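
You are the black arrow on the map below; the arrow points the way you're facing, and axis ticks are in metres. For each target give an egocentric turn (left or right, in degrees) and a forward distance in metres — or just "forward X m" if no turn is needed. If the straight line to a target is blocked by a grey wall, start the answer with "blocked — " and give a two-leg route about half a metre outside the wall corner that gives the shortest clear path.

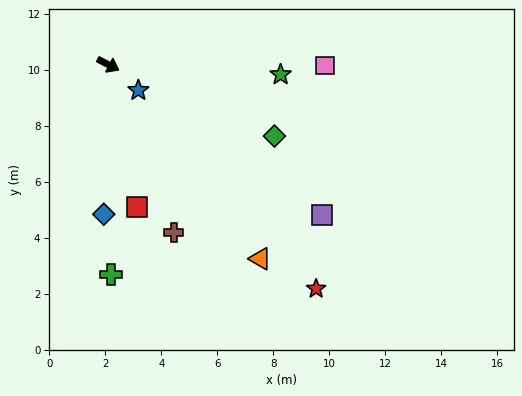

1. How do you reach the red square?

turn right 51°, forward 5.2 m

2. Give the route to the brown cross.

turn right 41°, forward 6.4 m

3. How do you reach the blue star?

turn right 13°, forward 1.4 m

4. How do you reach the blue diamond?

turn right 64°, forward 5.3 m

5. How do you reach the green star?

turn left 24°, forward 6.2 m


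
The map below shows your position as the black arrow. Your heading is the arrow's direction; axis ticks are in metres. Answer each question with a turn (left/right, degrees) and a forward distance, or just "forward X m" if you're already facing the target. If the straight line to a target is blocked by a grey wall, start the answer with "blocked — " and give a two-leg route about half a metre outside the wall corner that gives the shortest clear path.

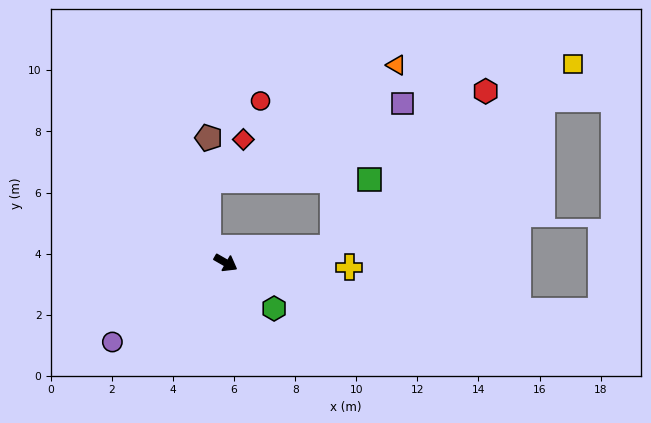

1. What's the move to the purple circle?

turn right 115°, forward 4.5 m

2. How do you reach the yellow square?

blocked — turn left 38°, forward 3.5 m, then turn left 29°, forward 9.9 m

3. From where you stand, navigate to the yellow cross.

turn left 28°, forward 4.0 m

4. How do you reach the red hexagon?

blocked — turn left 38°, forward 3.5 m, then turn left 37°, forward 7.2 m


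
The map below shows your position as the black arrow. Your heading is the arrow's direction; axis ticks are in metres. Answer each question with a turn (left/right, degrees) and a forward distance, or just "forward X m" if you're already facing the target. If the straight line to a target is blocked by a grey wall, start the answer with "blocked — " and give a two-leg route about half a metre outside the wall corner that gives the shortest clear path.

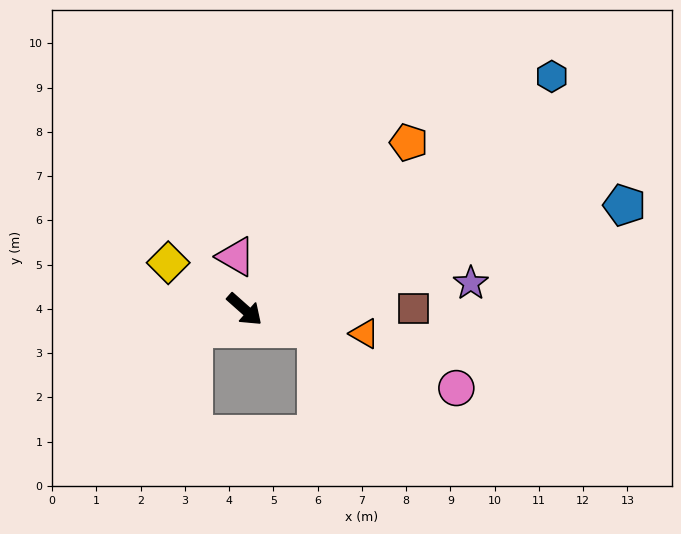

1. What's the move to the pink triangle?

turn left 141°, forward 1.2 m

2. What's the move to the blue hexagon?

turn left 79°, forward 8.7 m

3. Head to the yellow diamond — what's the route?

turn right 170°, forward 2.0 m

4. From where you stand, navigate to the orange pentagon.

turn left 87°, forward 5.3 m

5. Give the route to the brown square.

turn left 42°, forward 3.8 m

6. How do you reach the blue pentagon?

turn left 57°, forward 8.9 m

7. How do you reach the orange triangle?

turn left 30°, forward 2.8 m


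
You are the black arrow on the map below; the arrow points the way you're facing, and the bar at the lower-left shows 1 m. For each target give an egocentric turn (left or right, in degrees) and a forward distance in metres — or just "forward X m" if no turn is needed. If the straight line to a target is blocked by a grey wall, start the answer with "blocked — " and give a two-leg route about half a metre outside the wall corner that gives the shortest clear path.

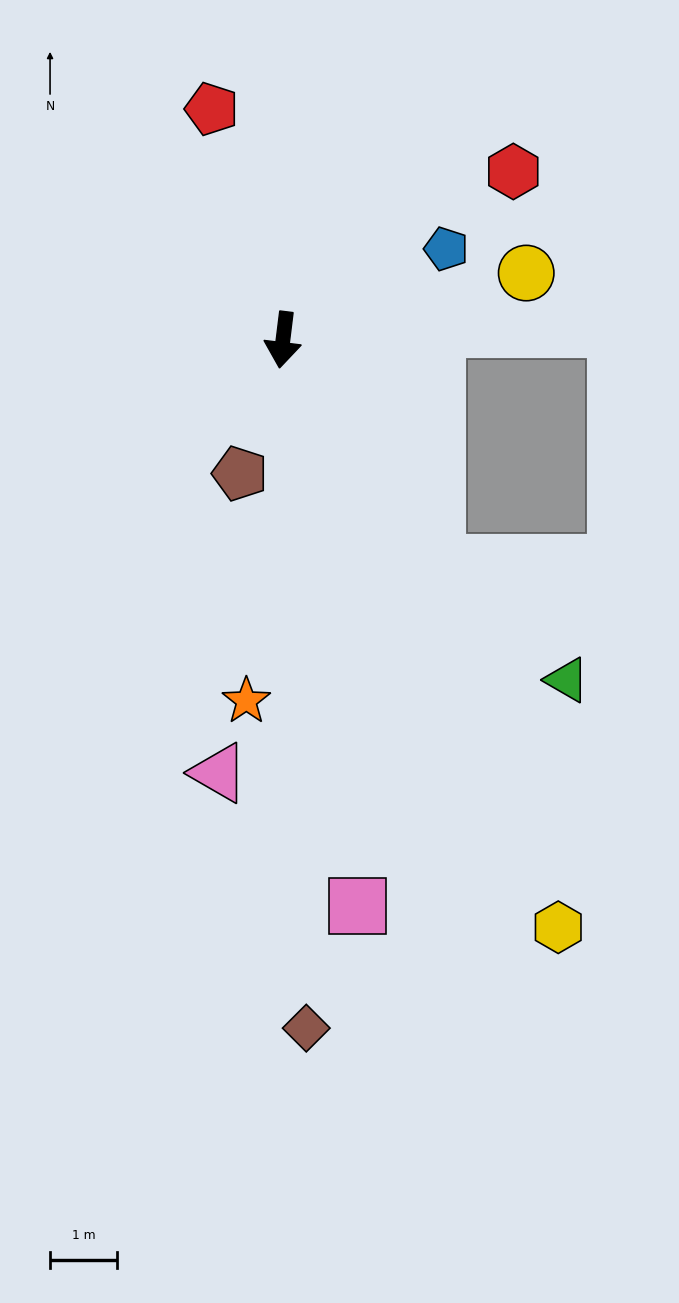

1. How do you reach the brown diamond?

turn left 9°, forward 10.3 m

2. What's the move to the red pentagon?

turn right 156°, forward 3.6 m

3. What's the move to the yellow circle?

turn left 112°, forward 3.8 m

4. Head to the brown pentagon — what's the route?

turn right 11°, forward 2.1 m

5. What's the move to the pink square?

turn left 15°, forward 8.5 m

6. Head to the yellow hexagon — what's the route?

turn left 32°, forward 9.7 m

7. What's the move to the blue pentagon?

turn left 126°, forward 2.8 m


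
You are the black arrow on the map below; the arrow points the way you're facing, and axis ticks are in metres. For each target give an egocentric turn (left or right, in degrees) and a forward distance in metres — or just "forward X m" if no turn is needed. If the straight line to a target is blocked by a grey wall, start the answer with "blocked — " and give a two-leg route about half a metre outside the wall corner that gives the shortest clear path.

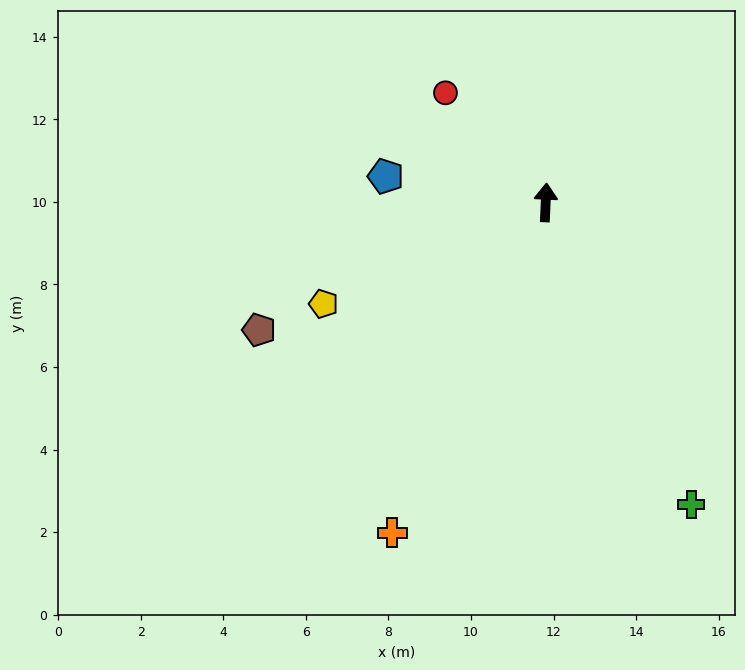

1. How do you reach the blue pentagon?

turn left 83°, forward 3.9 m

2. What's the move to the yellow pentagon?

turn left 117°, forward 5.9 m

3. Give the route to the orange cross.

turn left 158°, forward 8.8 m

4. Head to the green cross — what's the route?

turn right 152°, forward 8.1 m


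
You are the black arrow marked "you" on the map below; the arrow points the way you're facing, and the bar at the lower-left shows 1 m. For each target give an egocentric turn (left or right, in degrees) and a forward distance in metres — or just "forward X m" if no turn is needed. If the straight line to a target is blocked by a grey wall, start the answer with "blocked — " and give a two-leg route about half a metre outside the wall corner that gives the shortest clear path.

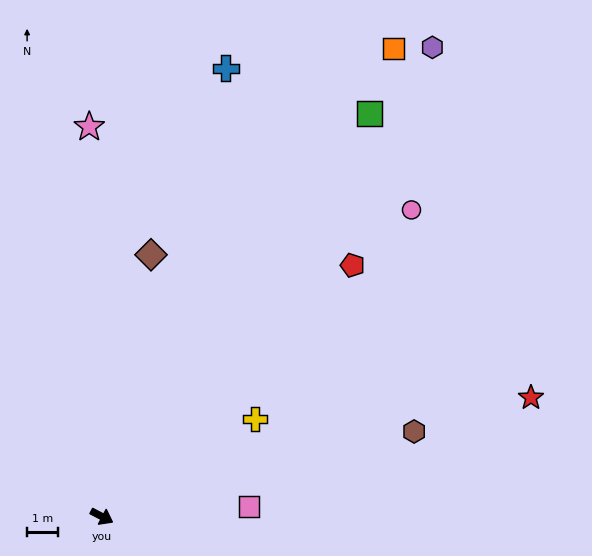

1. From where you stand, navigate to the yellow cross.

turn left 60°, forward 6.0 m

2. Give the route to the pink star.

turn left 120°, forward 12.8 m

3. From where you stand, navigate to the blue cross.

turn left 102°, forward 15.2 m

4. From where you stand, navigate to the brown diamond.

turn left 107°, forward 8.7 m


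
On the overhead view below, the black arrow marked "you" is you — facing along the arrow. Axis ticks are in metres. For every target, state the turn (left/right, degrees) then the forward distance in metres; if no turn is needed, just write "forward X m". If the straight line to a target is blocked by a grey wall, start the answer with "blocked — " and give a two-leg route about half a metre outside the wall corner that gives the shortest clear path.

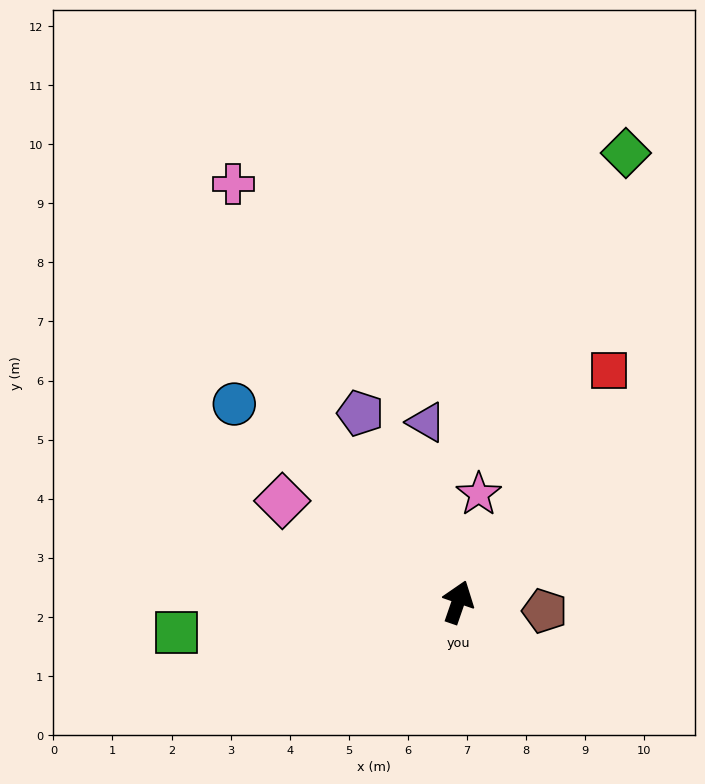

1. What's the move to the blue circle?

turn left 68°, forward 5.1 m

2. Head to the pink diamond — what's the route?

turn left 79°, forward 3.4 m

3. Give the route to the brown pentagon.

turn right 77°, forward 1.5 m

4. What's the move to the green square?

turn left 115°, forward 4.8 m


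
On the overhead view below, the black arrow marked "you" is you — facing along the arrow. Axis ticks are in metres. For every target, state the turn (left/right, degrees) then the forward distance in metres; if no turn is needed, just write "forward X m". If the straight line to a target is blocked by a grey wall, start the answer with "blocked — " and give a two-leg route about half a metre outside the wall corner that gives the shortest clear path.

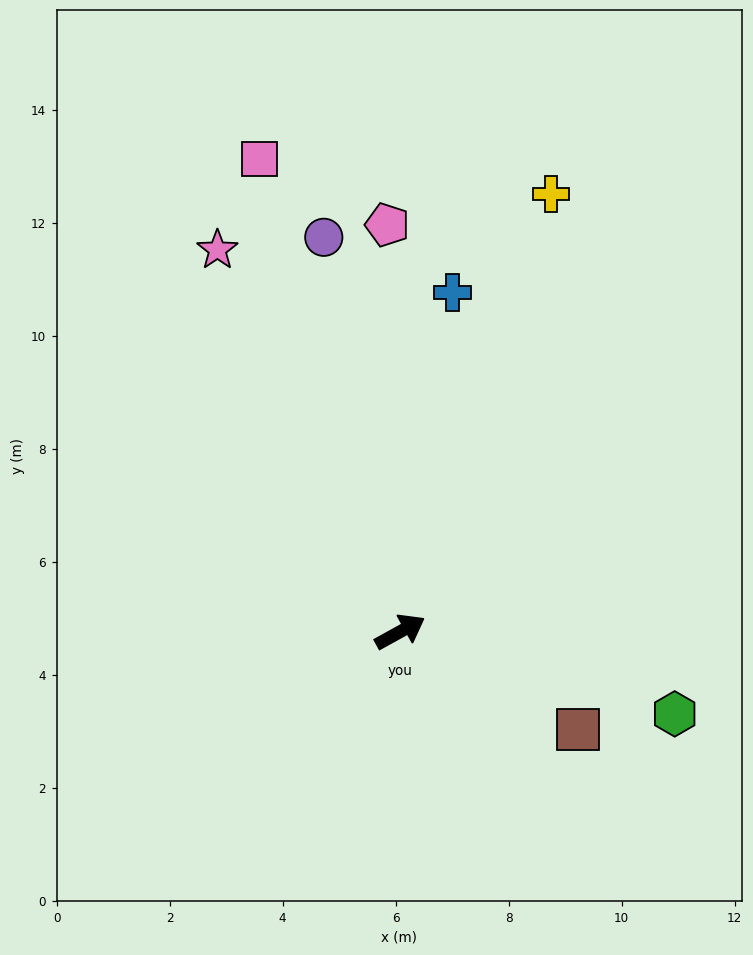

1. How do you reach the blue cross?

turn left 52°, forward 6.1 m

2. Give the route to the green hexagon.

turn right 46°, forward 5.1 m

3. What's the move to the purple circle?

turn left 72°, forward 7.1 m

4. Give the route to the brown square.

turn right 58°, forward 3.6 m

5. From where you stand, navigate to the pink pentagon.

turn left 63°, forward 7.2 m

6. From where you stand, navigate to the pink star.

turn left 87°, forward 7.5 m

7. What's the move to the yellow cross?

turn left 42°, forward 8.2 m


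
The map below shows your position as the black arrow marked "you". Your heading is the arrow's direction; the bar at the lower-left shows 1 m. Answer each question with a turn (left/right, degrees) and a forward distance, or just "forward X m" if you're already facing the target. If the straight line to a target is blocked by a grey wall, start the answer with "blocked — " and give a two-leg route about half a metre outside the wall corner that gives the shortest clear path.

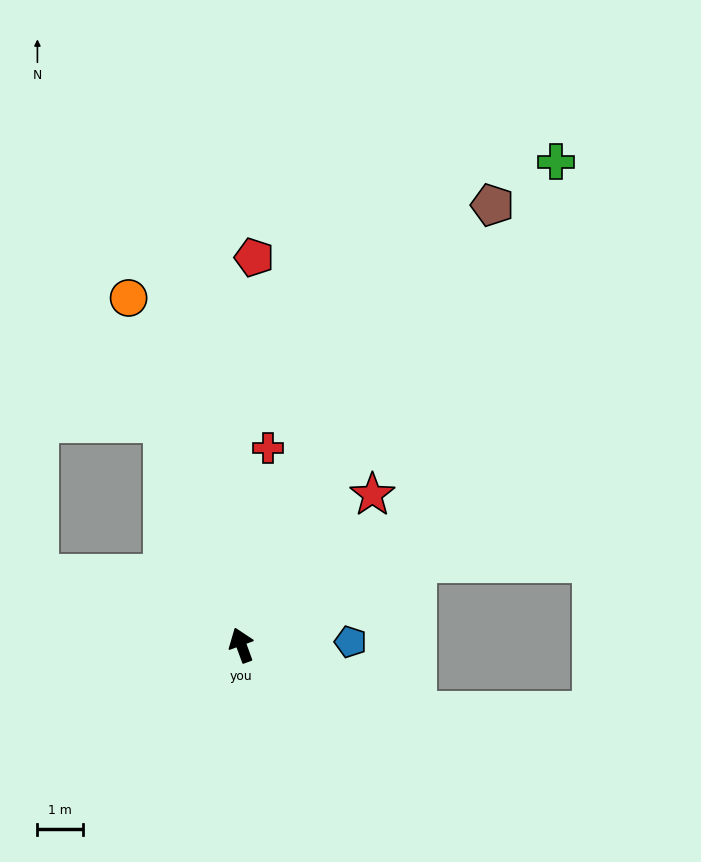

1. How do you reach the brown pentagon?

turn right 50°, forward 11.0 m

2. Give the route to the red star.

turn right 61°, forward 4.3 m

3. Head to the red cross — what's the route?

turn right 28°, forward 4.3 m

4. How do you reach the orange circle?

turn right 2°, forward 8.0 m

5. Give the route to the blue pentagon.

turn right 108°, forward 2.4 m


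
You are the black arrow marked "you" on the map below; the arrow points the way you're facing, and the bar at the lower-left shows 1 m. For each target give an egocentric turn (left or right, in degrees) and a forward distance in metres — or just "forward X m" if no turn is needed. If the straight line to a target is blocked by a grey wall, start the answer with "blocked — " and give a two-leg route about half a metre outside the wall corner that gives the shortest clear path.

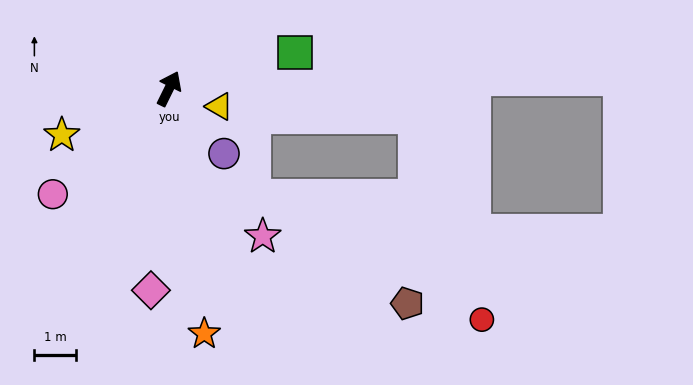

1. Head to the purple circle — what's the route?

turn right 114°, forward 2.0 m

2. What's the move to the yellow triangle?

turn right 83°, forward 1.3 m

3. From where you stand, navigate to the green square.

turn right 48°, forward 3.1 m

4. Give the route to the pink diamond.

turn right 159°, forward 4.9 m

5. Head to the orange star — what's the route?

turn right 146°, forward 5.9 m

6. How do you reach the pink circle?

turn left 158°, forward 3.8 m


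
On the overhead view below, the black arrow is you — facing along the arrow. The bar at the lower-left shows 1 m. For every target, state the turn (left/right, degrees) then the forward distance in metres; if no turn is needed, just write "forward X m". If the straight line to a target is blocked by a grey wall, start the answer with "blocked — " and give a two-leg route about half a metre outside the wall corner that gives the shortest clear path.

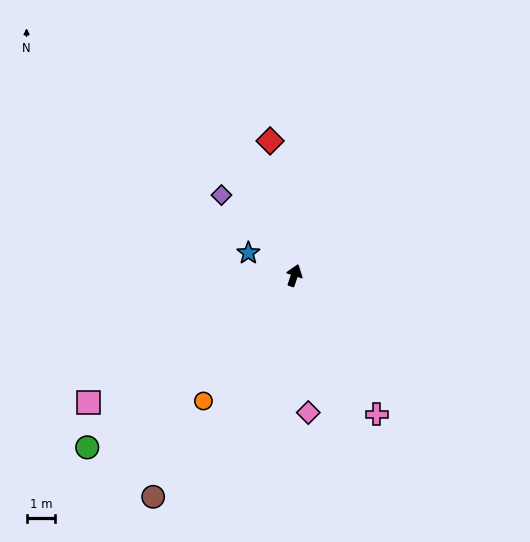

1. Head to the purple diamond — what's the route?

turn left 61°, forward 3.8 m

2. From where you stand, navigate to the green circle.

turn left 148°, forward 9.4 m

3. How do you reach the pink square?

turn left 140°, forward 8.4 m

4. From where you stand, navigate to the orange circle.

turn left 163°, forward 5.4 m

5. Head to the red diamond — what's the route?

turn left 29°, forward 4.8 m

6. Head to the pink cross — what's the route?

turn right 131°, forward 5.6 m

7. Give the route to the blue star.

turn left 83°, forward 1.8 m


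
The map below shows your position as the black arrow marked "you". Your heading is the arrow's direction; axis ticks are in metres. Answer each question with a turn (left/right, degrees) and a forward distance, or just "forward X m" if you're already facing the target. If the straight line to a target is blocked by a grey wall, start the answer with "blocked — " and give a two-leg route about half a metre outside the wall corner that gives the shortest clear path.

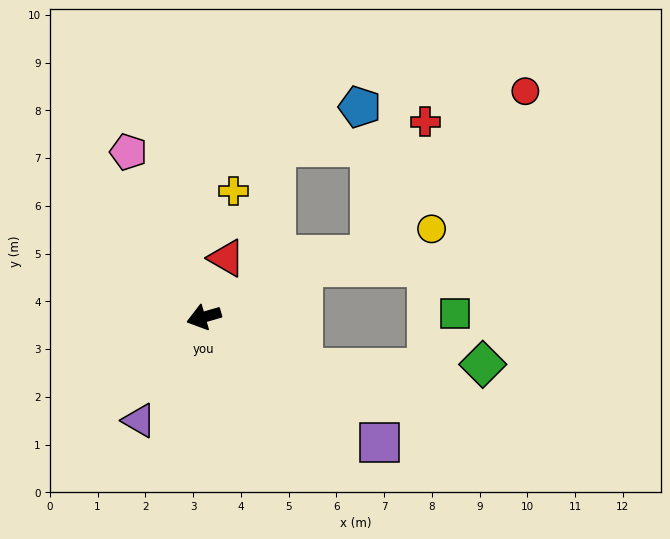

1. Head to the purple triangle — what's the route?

turn left 42°, forward 2.6 m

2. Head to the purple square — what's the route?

turn left 128°, forward 4.5 m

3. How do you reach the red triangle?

turn right 127°, forward 1.3 m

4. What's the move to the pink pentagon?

turn right 82°, forward 3.8 m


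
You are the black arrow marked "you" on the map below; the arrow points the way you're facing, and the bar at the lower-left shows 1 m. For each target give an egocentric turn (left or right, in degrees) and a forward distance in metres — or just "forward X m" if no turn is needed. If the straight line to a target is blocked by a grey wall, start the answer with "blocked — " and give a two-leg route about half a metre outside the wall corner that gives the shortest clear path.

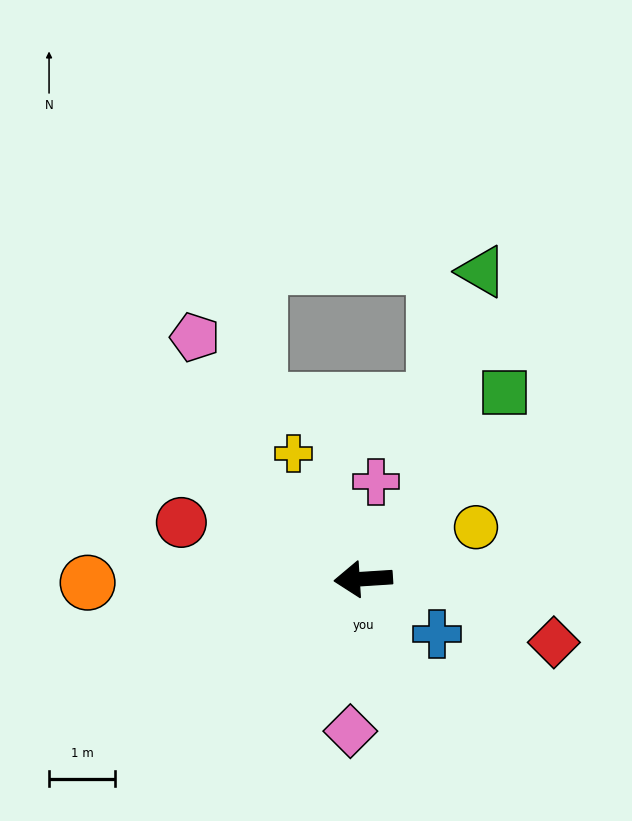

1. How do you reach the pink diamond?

turn left 82°, forward 2.3 m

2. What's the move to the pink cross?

turn right 101°, forward 1.5 m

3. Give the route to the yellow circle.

turn right 159°, forward 1.9 m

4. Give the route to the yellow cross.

turn right 65°, forward 2.2 m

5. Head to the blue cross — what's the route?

turn left 140°, forward 1.4 m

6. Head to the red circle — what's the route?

turn right 21°, forward 2.9 m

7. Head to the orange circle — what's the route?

turn right 3°, forward 4.2 m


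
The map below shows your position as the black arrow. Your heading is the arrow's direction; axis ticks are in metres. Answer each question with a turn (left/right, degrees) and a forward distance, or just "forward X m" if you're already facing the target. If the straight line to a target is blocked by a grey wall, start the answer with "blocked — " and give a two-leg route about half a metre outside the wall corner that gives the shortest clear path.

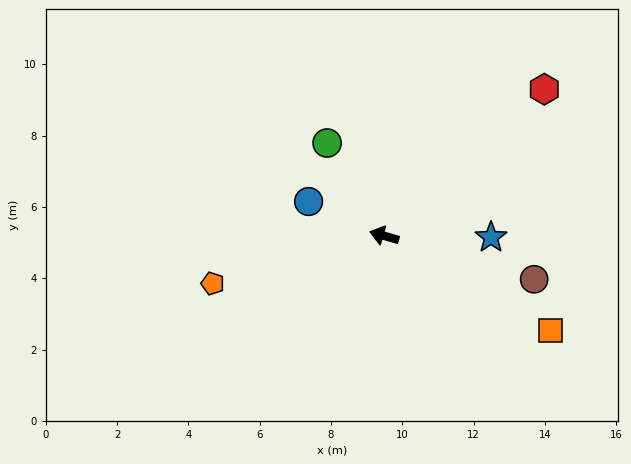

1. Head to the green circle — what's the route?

turn right 42°, forward 3.1 m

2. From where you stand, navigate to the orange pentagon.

turn left 32°, forward 5.0 m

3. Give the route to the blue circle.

turn right 8°, forward 2.3 m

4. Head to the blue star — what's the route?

turn right 165°, forward 3.0 m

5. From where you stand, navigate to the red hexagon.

turn right 121°, forward 6.1 m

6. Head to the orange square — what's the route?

turn left 166°, forward 5.4 m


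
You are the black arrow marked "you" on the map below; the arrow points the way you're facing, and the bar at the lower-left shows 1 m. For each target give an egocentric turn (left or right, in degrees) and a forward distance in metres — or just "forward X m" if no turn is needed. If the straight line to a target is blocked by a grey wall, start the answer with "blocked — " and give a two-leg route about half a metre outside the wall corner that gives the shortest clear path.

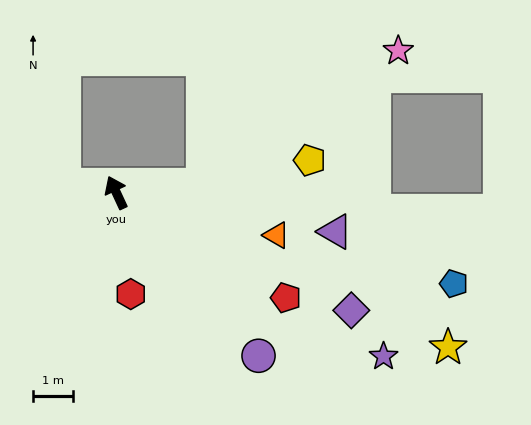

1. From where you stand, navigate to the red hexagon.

turn left 163°, forward 2.6 m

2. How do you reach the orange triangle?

turn right 130°, forward 4.2 m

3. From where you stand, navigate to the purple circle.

turn right 164°, forward 5.4 m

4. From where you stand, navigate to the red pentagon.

turn right 147°, forward 5.0 m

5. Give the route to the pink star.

blocked — turn right 110°, forward 2.2 m, then turn left 30°, forward 5.9 m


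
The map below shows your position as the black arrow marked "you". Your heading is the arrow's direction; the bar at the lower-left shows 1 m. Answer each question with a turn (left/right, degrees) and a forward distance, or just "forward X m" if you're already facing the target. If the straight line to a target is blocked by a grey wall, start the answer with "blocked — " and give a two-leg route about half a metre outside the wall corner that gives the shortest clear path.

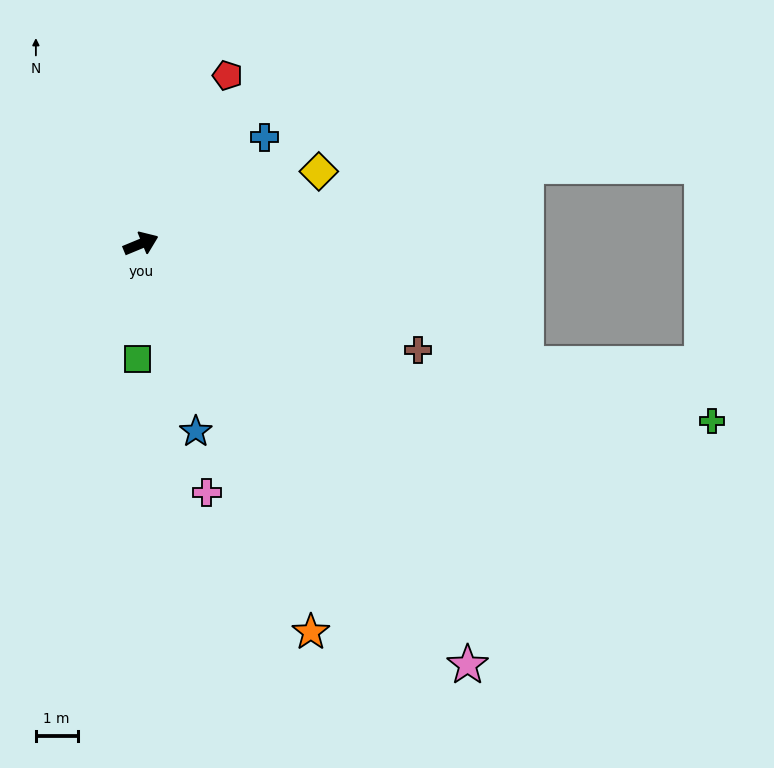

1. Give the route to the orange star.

turn right 89°, forward 10.2 m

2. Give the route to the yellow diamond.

forward 4.6 m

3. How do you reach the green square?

turn right 114°, forward 2.8 m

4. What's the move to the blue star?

turn right 96°, forward 4.7 m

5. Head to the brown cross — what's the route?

turn right 43°, forward 7.1 m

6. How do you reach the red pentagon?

turn left 40°, forward 4.5 m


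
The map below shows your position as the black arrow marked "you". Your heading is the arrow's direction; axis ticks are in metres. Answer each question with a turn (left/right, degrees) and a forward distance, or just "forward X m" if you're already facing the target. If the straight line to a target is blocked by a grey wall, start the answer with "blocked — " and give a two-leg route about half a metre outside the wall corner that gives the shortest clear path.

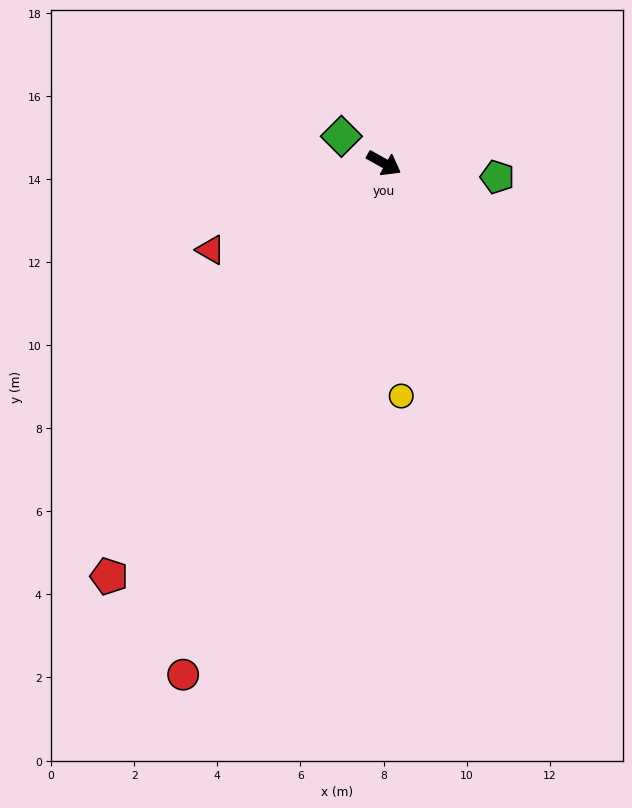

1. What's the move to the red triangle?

turn right 124°, forward 4.7 m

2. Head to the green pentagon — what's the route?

turn left 22°, forward 2.7 m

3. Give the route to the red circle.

turn right 82°, forward 13.2 m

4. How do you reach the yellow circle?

turn right 56°, forward 5.6 m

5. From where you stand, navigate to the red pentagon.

turn right 94°, forward 11.9 m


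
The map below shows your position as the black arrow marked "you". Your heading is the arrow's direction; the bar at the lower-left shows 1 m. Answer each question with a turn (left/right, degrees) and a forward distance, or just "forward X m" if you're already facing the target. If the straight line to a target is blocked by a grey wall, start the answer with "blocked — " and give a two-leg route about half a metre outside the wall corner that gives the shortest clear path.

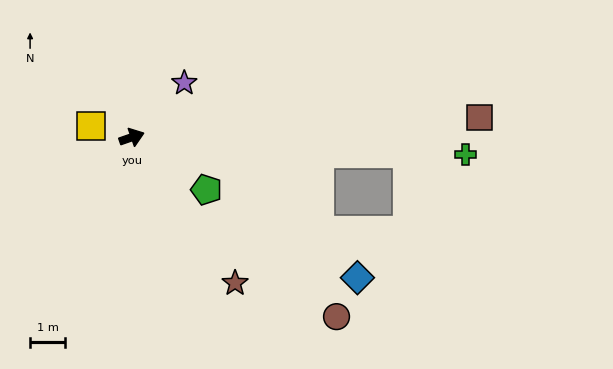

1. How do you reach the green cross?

turn right 22°, forward 9.6 m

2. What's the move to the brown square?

turn right 16°, forward 9.9 m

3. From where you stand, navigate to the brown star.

turn right 74°, forward 5.1 m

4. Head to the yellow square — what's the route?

turn left 145°, forward 1.2 m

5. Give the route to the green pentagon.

turn right 54°, forward 2.6 m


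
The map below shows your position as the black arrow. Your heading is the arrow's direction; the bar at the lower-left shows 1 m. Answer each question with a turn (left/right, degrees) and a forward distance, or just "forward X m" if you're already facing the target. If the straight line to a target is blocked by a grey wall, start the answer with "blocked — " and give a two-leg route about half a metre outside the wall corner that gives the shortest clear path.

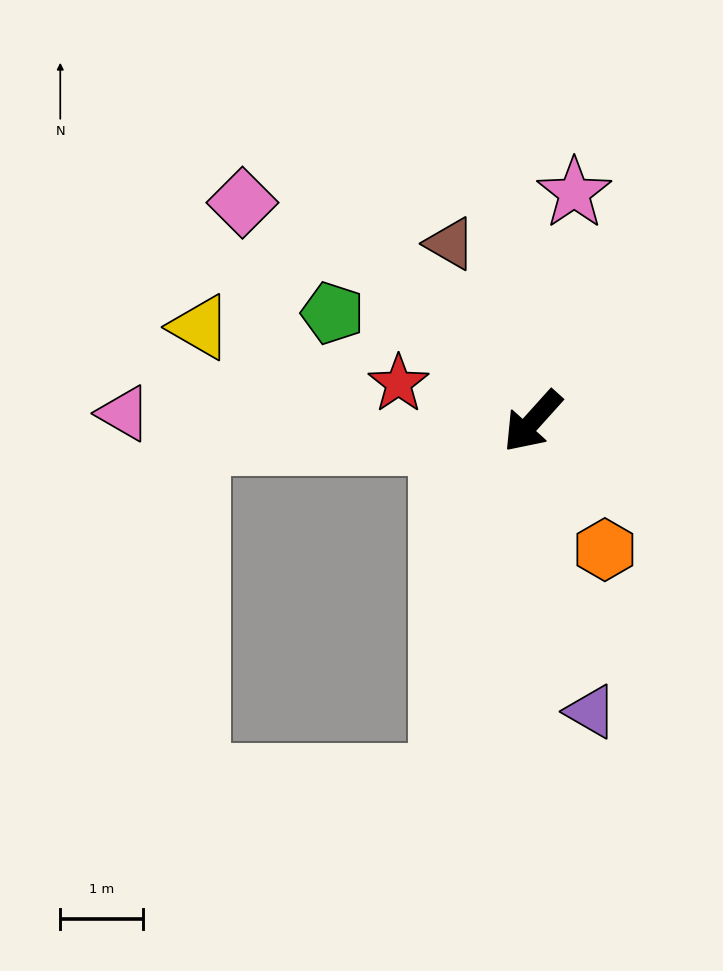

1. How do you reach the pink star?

turn right 148°, forward 2.8 m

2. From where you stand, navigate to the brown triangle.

turn right 113°, forward 2.4 m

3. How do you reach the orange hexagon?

turn left 71°, forward 1.8 m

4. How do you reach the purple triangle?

turn left 53°, forward 3.6 m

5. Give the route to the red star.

turn right 64°, forward 1.7 m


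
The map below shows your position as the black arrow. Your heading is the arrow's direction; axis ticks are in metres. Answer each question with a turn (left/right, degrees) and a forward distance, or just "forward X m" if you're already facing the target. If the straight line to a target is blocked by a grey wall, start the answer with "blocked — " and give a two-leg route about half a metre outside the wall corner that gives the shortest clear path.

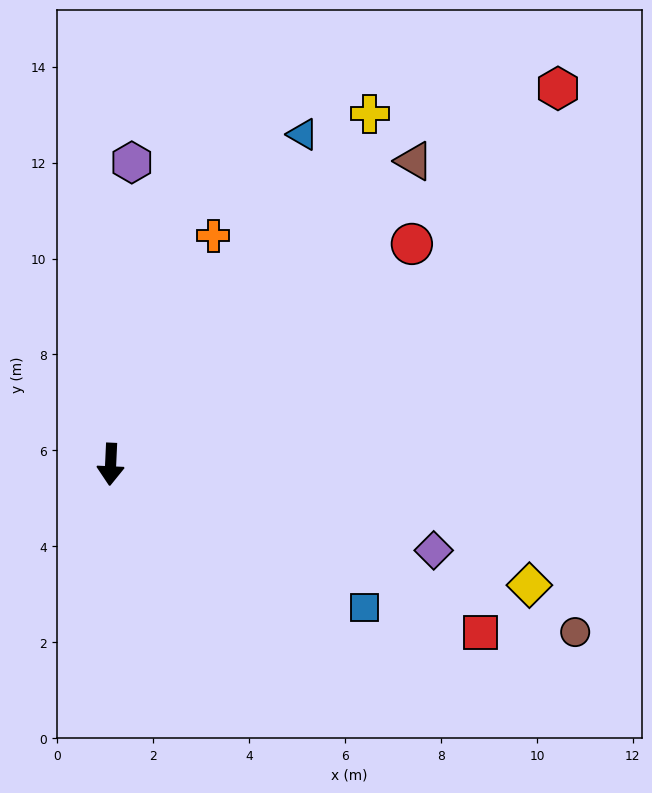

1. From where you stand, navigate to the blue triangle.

turn left 152°, forward 8.0 m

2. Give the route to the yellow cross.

turn left 146°, forward 9.1 m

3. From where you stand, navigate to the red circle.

turn left 129°, forward 7.8 m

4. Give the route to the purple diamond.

turn left 78°, forward 7.0 m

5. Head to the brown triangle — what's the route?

turn left 138°, forward 8.9 m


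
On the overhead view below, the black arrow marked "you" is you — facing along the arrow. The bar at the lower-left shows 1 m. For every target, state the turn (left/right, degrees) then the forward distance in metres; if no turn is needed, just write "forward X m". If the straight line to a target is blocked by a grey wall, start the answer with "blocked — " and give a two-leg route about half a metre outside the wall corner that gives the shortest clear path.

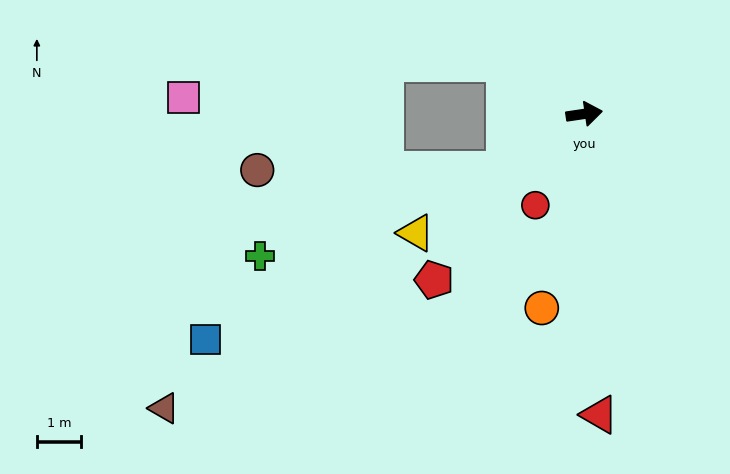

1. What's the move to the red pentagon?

turn right 141°, forward 5.0 m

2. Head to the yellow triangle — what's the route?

turn right 153°, forward 4.6 m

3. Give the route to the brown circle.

blocked — turn right 153°, forward 2.2 m, then turn right 35°, forward 5.6 m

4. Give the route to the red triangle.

turn right 96°, forward 6.8 m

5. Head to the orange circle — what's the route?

turn right 111°, forward 4.5 m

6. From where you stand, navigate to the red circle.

turn right 127°, forward 2.3 m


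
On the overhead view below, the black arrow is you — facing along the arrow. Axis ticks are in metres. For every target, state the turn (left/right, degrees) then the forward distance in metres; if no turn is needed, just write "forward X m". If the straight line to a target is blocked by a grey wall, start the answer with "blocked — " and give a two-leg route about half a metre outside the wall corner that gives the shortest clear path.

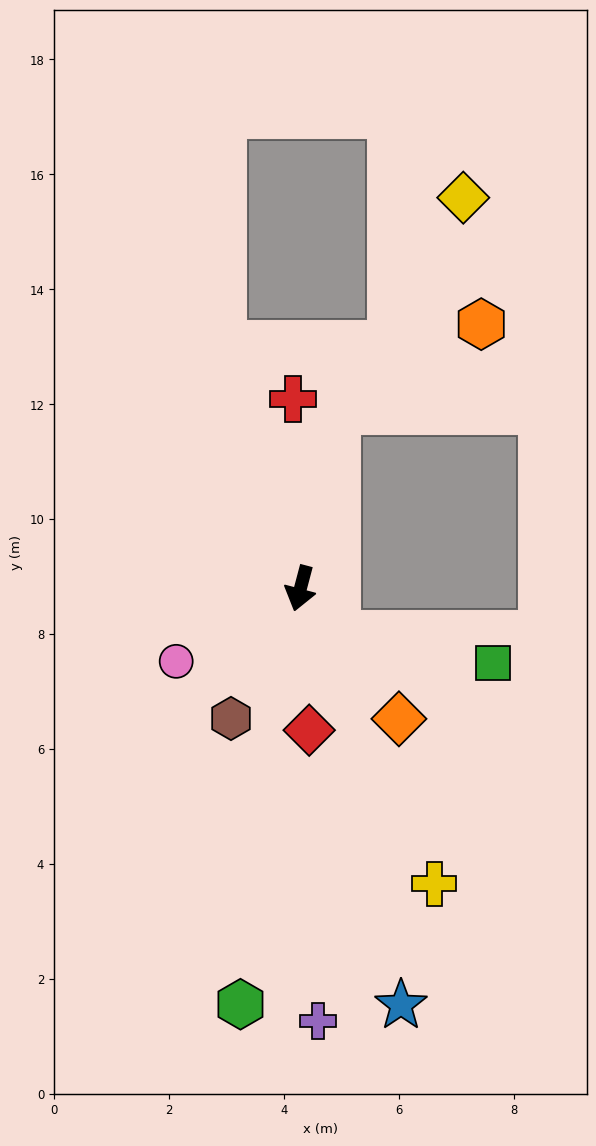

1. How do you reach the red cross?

turn right 163°, forward 3.3 m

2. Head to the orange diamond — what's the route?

turn left 52°, forward 2.8 m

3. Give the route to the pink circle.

turn right 45°, forward 2.5 m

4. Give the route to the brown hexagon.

turn right 13°, forward 2.6 m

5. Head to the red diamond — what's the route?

turn left 18°, forward 2.5 m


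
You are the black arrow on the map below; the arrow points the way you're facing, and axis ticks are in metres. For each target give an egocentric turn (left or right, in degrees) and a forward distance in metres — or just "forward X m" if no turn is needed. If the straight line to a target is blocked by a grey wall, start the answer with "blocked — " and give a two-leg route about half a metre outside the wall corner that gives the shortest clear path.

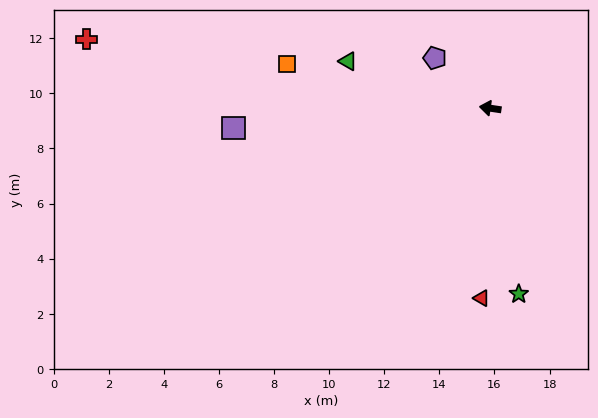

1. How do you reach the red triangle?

turn left 96°, forward 6.9 m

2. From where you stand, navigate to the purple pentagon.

turn right 34°, forward 2.7 m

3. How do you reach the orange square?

turn right 4°, forward 7.5 m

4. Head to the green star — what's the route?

turn left 107°, forward 6.8 m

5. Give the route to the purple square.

turn left 13°, forward 9.3 m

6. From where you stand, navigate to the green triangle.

turn right 10°, forward 5.4 m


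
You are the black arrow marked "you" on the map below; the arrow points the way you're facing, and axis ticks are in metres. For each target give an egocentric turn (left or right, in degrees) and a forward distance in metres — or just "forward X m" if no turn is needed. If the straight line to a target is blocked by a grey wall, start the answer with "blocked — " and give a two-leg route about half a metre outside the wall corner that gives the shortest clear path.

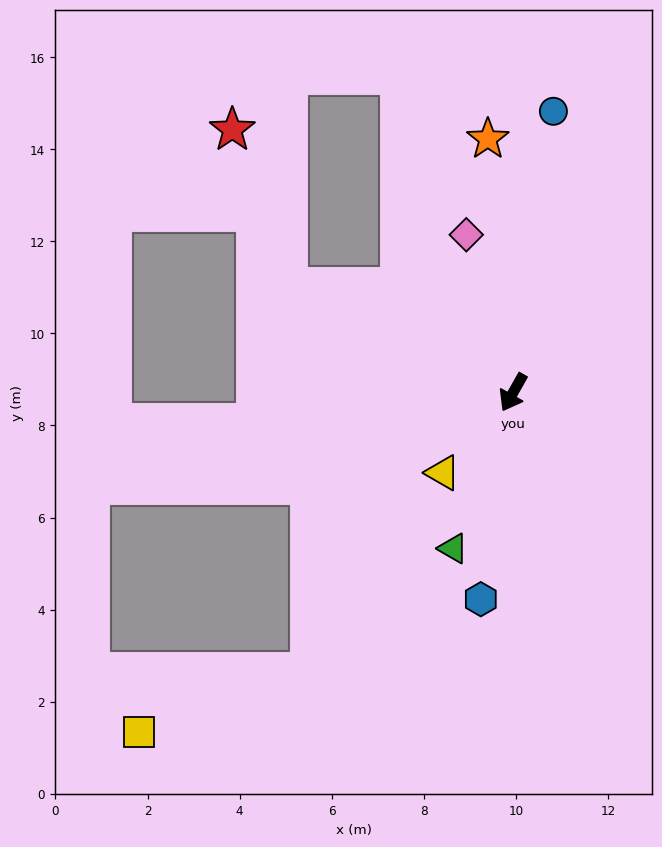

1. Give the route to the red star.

blocked — turn right 86°, forward 5.4 m, then turn right 45°, forward 3.6 m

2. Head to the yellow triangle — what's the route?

turn right 12°, forward 2.3 m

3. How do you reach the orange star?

turn right 145°, forward 5.5 m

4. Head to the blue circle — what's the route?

turn right 159°, forward 6.2 m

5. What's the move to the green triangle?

turn left 8°, forward 3.6 m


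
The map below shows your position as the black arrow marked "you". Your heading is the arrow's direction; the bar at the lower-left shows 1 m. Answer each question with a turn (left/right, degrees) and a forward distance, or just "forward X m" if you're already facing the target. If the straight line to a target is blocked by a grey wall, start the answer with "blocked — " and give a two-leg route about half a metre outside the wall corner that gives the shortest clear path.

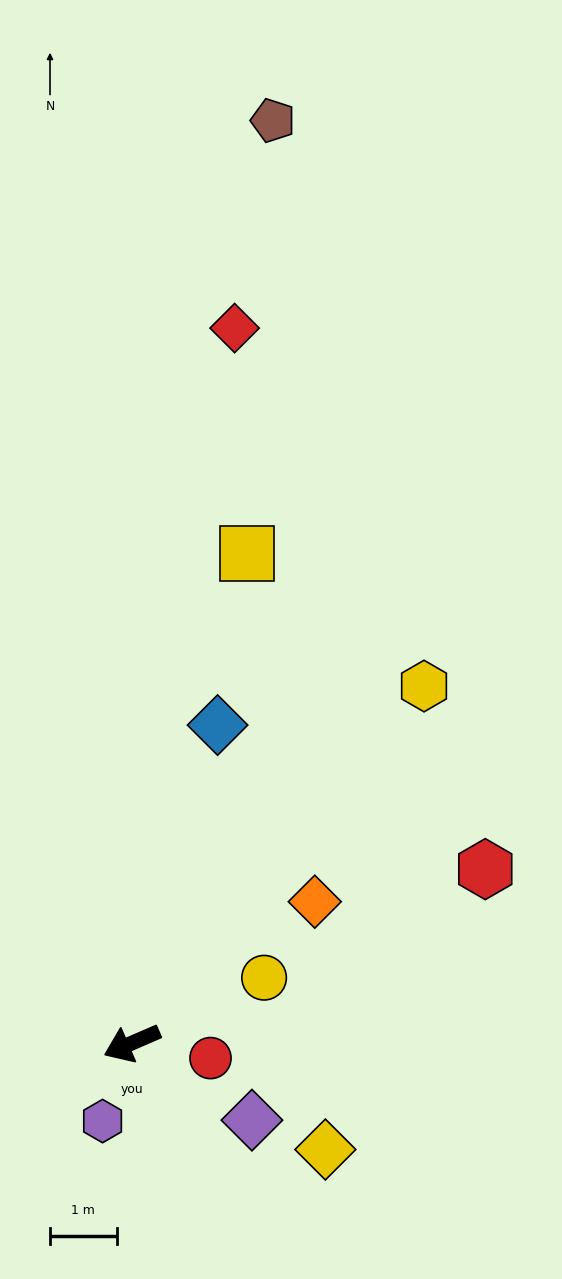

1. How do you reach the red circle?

turn left 146°, forward 1.2 m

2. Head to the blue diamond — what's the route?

turn right 128°, forward 4.9 m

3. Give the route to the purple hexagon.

turn left 46°, forward 1.2 m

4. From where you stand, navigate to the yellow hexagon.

turn right 153°, forward 6.9 m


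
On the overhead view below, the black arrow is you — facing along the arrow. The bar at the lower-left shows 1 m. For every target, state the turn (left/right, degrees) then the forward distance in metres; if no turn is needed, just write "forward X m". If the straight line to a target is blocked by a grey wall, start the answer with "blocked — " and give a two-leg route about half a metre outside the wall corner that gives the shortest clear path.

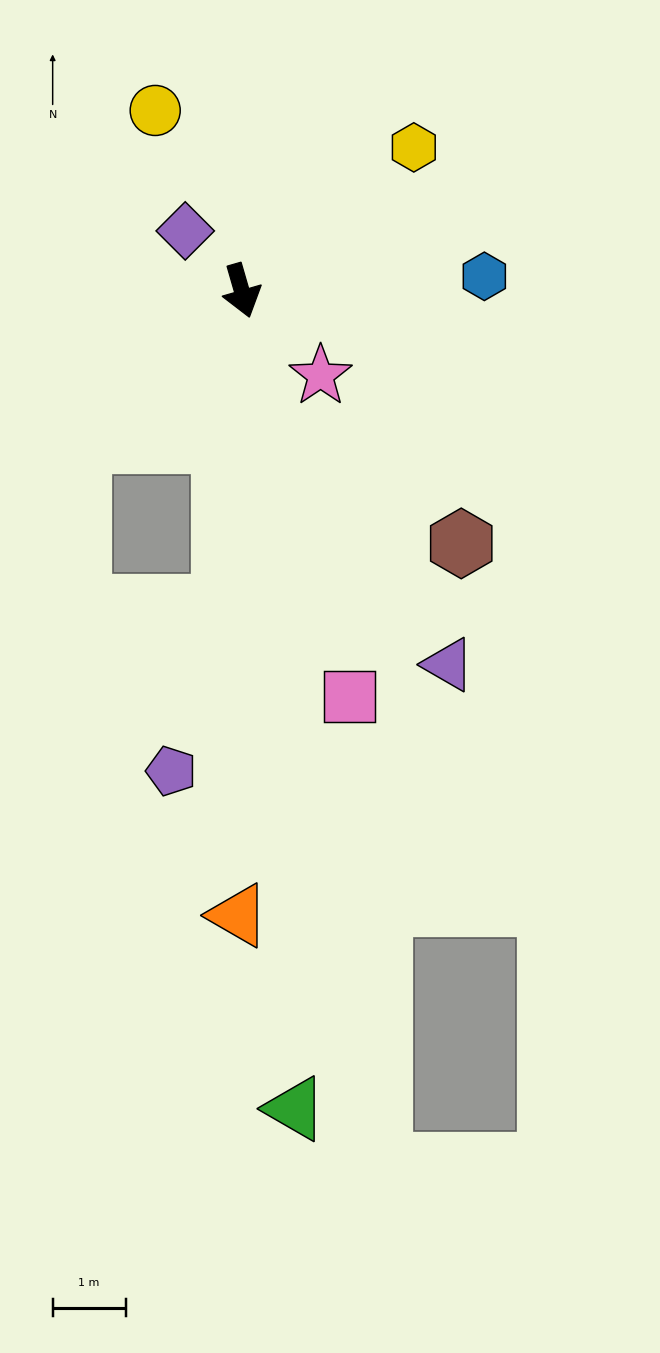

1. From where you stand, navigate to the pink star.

turn left 27°, forward 1.6 m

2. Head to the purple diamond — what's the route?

turn right 153°, forward 1.1 m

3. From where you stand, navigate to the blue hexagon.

turn left 77°, forward 3.3 m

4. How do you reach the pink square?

forward 5.8 m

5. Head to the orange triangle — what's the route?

turn right 16°, forward 8.6 m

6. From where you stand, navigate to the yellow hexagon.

turn left 114°, forward 3.1 m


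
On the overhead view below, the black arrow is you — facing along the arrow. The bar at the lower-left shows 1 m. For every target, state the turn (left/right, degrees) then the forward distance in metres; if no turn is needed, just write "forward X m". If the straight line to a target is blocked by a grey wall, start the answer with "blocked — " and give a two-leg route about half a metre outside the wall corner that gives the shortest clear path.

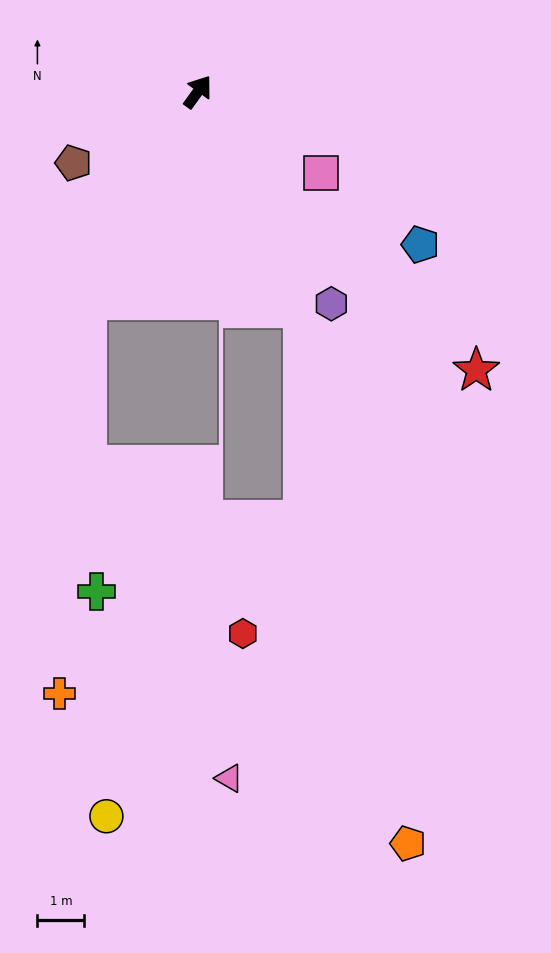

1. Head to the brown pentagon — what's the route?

turn left 156°, forward 3.1 m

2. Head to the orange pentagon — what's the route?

blocked — turn right 118°, forward 5.1 m, then turn right 15°, forward 11.6 m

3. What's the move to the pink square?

turn right 88°, forward 3.2 m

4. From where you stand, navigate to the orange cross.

blocked — turn right 172°, forward 5.0 m, then turn left 24°, forward 8.4 m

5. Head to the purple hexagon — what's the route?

turn right 112°, forward 5.3 m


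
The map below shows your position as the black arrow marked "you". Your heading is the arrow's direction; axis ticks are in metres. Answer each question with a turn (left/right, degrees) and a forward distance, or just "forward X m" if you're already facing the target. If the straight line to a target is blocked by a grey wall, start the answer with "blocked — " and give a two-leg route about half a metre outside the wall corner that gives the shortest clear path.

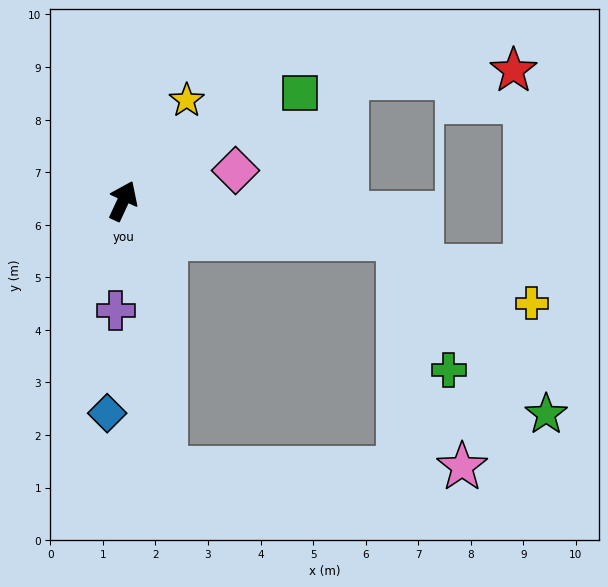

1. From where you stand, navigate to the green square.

turn right 34°, forward 3.9 m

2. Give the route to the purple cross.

turn right 159°, forward 2.1 m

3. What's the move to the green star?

blocked — turn right 73°, forward 5.3 m, then turn right 42°, forward 4.4 m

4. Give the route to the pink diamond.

turn right 50°, forward 2.2 m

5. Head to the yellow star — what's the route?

turn right 7°, forward 2.3 m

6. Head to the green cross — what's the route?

blocked — turn right 73°, forward 5.3 m, then turn right 61°, forward 2.7 m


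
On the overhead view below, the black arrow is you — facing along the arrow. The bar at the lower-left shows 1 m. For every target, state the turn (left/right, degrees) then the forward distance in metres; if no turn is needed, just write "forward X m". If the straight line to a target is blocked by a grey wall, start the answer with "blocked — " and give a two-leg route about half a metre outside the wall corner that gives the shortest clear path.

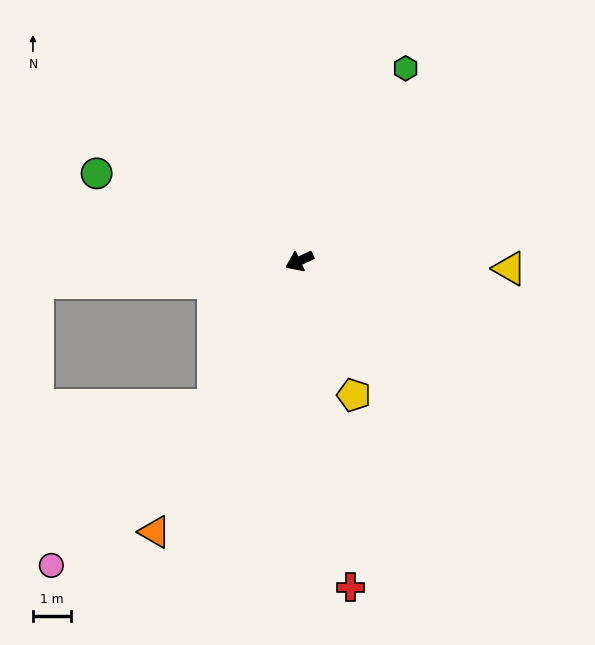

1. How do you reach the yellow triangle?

turn left 153°, forward 5.5 m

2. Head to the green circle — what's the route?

turn right 49°, forward 5.7 m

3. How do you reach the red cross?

turn left 74°, forward 8.6 m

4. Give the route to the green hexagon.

turn right 144°, forward 5.7 m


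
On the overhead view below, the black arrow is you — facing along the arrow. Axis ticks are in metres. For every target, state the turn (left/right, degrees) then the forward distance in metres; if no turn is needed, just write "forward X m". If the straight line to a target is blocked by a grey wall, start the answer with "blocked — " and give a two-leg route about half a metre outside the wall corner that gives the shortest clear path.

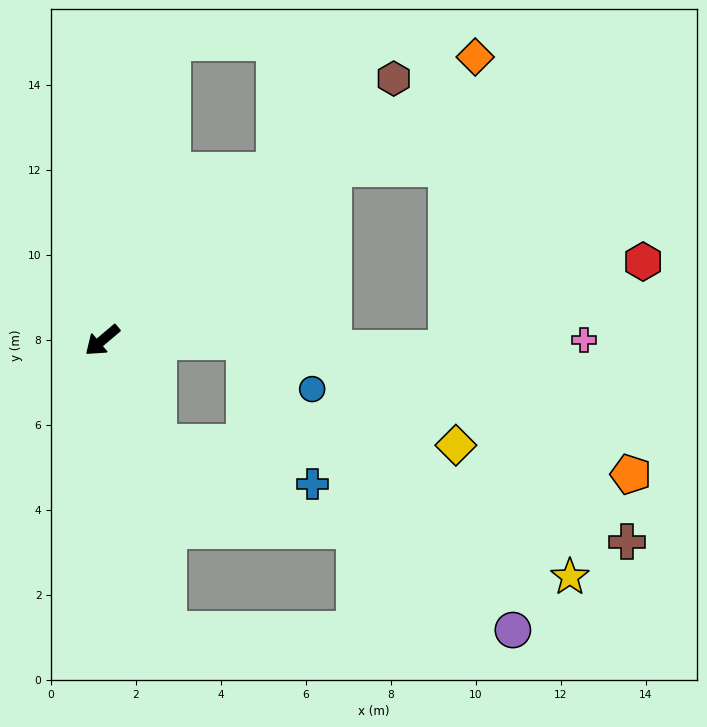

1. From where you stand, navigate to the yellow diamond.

blocked — turn left 79°, forward 2.7 m, then turn left 60°, forward 7.0 m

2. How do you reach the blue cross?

blocked — turn left 79°, forward 2.7 m, then turn left 46°, forward 3.8 m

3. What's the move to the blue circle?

blocked — turn left 139°, forward 3.3 m, then turn right 34°, forward 1.9 m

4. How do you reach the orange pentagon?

blocked — turn left 139°, forward 3.3 m, then turn right 18°, forward 9.6 m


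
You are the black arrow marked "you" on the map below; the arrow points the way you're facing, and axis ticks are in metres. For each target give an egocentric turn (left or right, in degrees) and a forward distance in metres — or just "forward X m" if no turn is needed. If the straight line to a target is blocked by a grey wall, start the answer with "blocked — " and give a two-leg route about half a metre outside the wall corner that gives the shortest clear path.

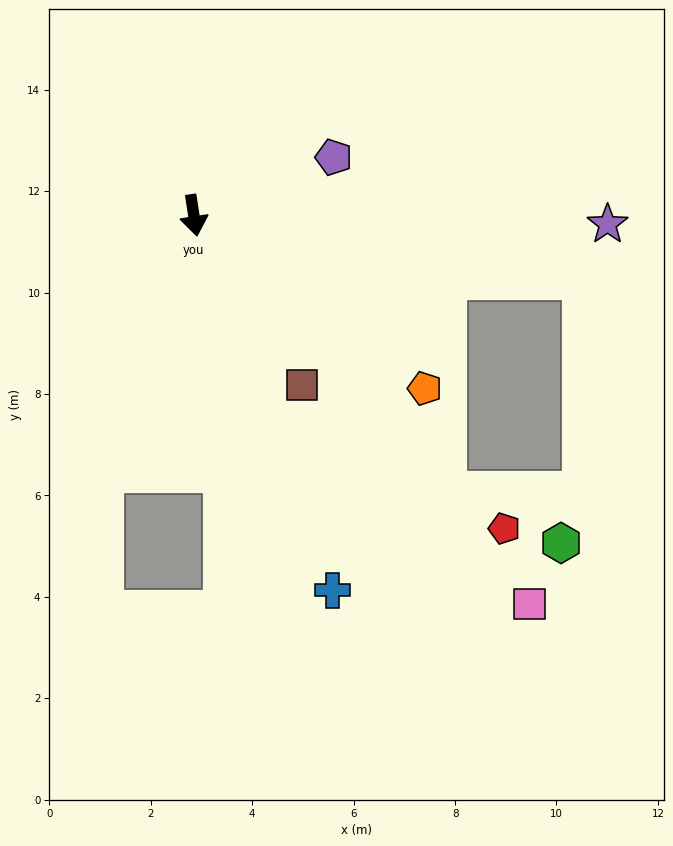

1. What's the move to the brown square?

turn left 24°, forward 4.0 m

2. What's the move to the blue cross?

turn left 12°, forward 7.9 m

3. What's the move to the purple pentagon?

turn left 104°, forward 3.0 m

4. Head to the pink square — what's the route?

turn left 32°, forward 10.1 m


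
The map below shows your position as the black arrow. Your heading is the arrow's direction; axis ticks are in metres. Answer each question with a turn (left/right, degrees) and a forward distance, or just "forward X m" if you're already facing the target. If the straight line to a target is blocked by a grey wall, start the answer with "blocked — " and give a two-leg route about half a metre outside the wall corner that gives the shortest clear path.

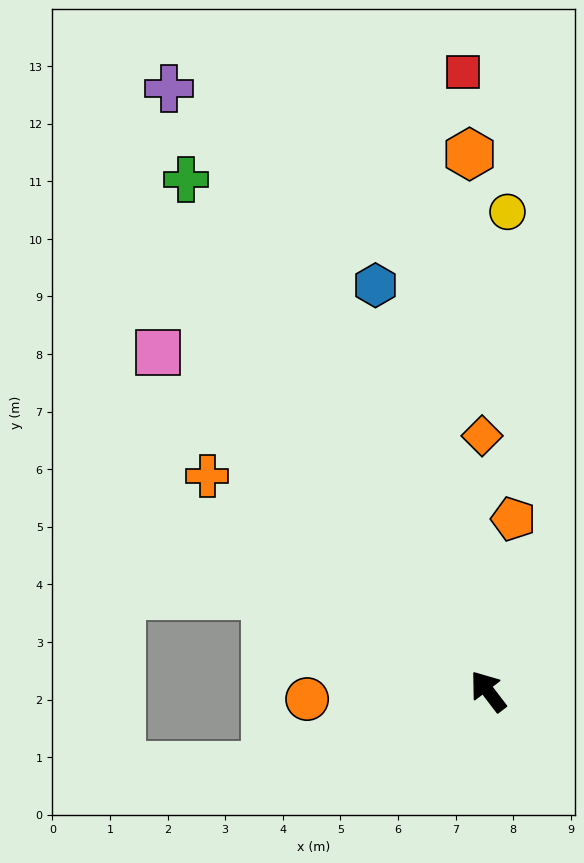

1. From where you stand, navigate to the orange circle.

turn left 55°, forward 3.1 m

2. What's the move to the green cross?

turn right 7°, forward 10.3 m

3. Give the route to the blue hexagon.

turn right 22°, forward 7.3 m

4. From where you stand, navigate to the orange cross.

turn left 15°, forward 6.1 m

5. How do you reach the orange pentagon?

turn right 46°, forward 3.0 m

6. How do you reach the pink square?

turn left 7°, forward 8.2 m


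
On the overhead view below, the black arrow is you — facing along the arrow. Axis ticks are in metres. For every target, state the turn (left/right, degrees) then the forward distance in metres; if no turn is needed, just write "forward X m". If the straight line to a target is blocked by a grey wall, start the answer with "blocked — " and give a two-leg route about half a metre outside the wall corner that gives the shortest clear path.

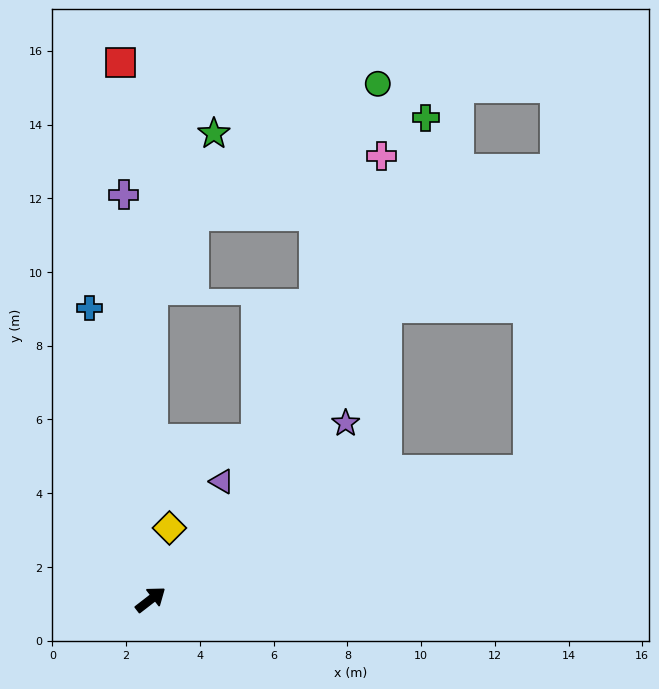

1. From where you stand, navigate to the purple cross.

turn left 56°, forward 11.0 m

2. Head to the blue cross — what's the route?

turn left 64°, forward 8.1 m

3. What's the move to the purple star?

turn left 4°, forward 7.1 m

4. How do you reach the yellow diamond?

turn left 38°, forward 2.0 m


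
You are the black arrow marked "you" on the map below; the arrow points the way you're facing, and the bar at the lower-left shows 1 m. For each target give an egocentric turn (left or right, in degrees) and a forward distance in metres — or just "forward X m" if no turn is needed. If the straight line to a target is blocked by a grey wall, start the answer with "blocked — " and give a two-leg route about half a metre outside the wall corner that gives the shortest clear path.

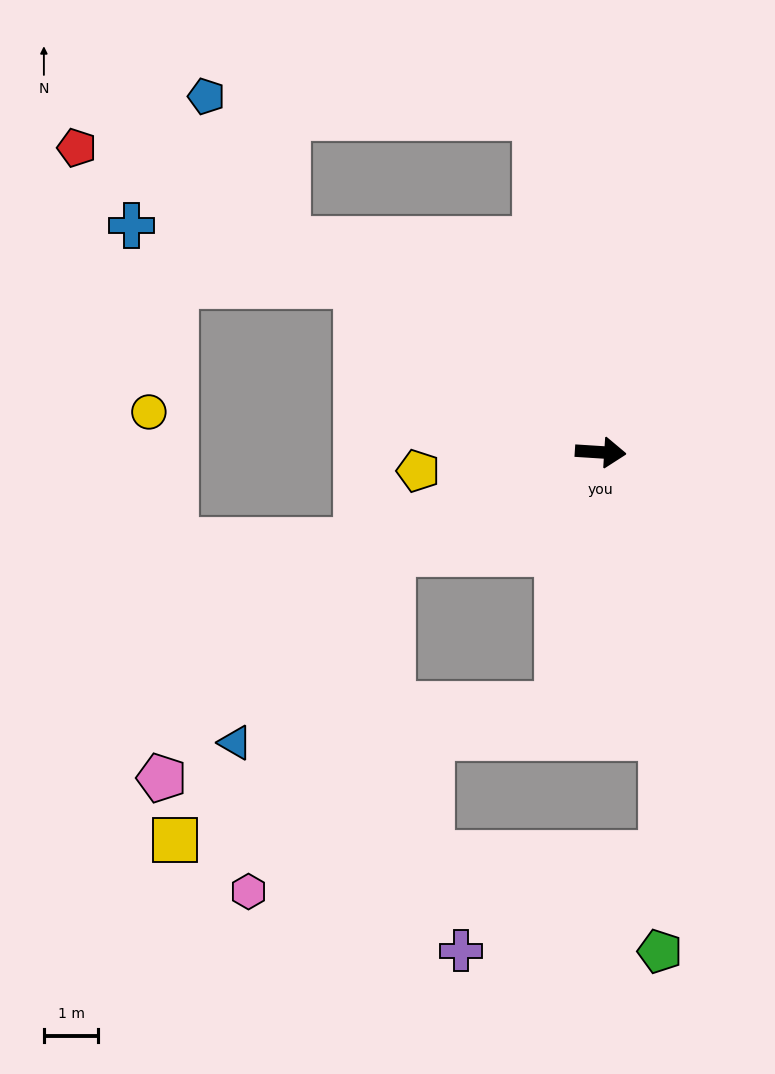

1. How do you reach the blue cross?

blocked — turn left 149°, forward 5.4 m, then turn left 20°, forward 4.3 m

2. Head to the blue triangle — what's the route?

blocked — turn right 150°, forward 4.2 m, then turn left 24°, forward 4.5 m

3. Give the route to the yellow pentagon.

turn right 171°, forward 3.4 m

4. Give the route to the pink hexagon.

blocked — turn right 150°, forward 4.2 m, then turn left 41°, forward 6.7 m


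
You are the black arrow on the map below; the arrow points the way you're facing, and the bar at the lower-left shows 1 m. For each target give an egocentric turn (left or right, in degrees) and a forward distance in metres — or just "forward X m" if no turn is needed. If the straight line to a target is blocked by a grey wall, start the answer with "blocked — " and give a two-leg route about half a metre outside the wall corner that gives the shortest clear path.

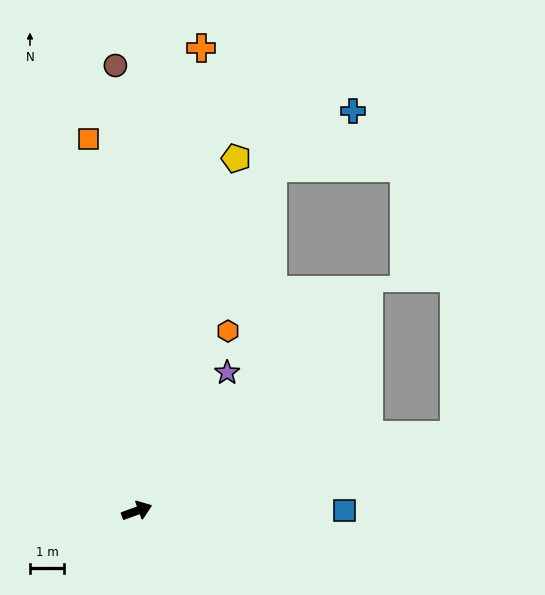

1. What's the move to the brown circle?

turn left 73°, forward 13.0 m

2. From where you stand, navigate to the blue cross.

blocked — turn left 48°, forward 10.8 m, then turn right 32°, forward 2.9 m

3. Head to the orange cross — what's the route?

turn left 62°, forward 13.6 m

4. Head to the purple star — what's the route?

turn left 37°, forward 4.8 m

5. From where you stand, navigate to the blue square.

turn right 20°, forward 6.1 m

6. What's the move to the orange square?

turn left 77°, forward 11.0 m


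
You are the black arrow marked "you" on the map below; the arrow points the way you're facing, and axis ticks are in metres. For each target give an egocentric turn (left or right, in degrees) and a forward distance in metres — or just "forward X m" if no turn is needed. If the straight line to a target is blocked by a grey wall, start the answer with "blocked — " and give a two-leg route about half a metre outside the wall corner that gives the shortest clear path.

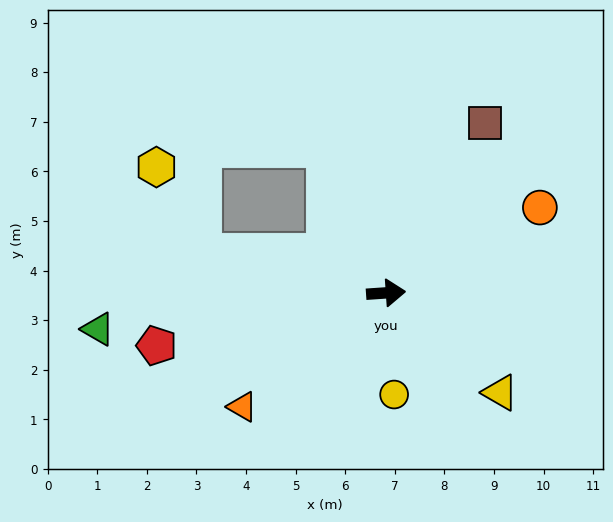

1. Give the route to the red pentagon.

turn right 171°, forward 4.7 m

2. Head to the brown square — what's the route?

turn left 56°, forward 4.0 m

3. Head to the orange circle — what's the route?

turn left 25°, forward 3.5 m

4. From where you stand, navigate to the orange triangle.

turn right 146°, forward 3.7 m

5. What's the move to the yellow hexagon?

blocked — turn left 164°, forward 3.8 m, then turn right 51°, forward 2.0 m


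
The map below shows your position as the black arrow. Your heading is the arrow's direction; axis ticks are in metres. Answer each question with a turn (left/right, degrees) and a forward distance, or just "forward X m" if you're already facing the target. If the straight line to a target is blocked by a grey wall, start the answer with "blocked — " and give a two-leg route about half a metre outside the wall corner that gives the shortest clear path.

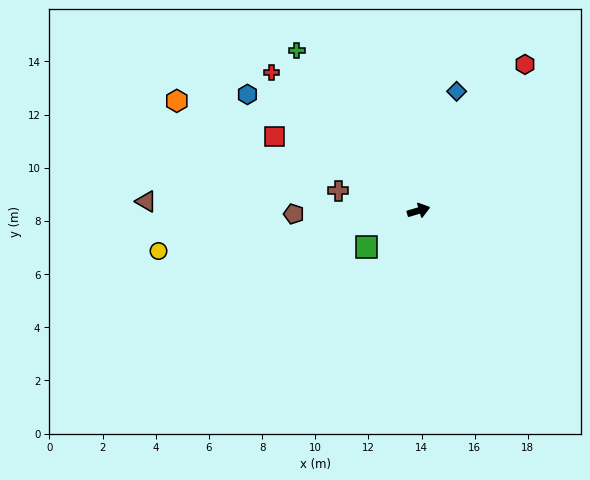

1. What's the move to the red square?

turn left 136°, forward 6.1 m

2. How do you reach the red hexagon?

turn left 38°, forward 6.8 m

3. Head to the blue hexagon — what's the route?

turn left 129°, forward 7.8 m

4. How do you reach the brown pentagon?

turn left 165°, forward 4.7 m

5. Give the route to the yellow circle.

turn left 172°, forward 9.9 m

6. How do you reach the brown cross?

turn left 150°, forward 3.1 m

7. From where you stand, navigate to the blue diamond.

turn left 56°, forward 4.7 m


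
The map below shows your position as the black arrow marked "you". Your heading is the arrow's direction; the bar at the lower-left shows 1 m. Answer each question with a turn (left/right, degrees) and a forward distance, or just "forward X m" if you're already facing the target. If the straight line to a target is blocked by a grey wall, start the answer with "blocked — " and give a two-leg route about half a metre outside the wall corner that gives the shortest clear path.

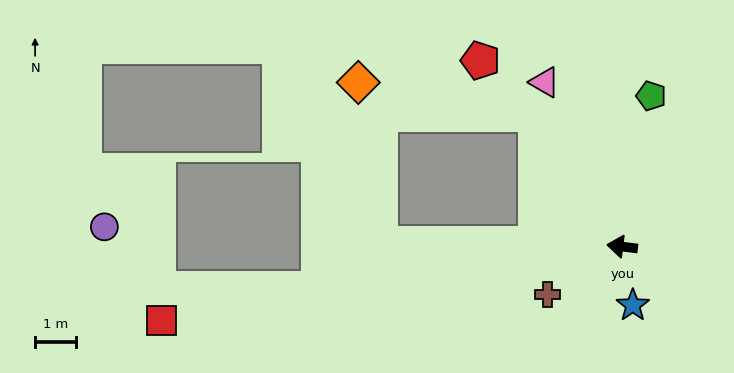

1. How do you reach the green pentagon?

turn right 94°, forward 3.7 m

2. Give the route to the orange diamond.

blocked — turn right 50°, forward 3.9 m, then turn left 47°, forward 4.4 m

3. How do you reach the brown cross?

turn left 40°, forward 2.2 m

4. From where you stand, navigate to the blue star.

turn left 107°, forward 1.5 m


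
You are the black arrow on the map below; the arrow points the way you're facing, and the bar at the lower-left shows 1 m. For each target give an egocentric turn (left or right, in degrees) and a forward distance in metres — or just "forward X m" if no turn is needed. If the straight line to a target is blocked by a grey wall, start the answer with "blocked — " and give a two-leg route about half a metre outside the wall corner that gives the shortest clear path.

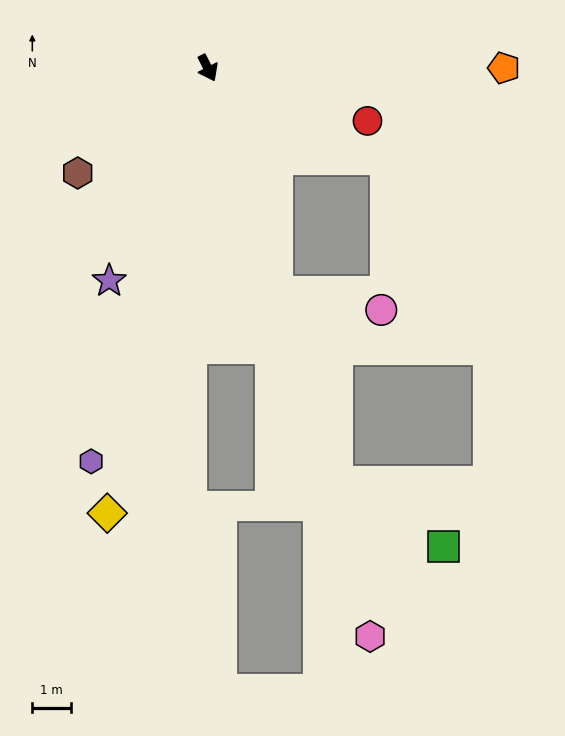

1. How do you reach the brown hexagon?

turn right 78°, forward 4.4 m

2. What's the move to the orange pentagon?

turn left 63°, forward 7.8 m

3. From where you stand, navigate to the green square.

blocked — turn right 10°, forward 11.4 m, then turn left 42°, forward 3.2 m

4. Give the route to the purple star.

turn right 52°, forward 6.1 m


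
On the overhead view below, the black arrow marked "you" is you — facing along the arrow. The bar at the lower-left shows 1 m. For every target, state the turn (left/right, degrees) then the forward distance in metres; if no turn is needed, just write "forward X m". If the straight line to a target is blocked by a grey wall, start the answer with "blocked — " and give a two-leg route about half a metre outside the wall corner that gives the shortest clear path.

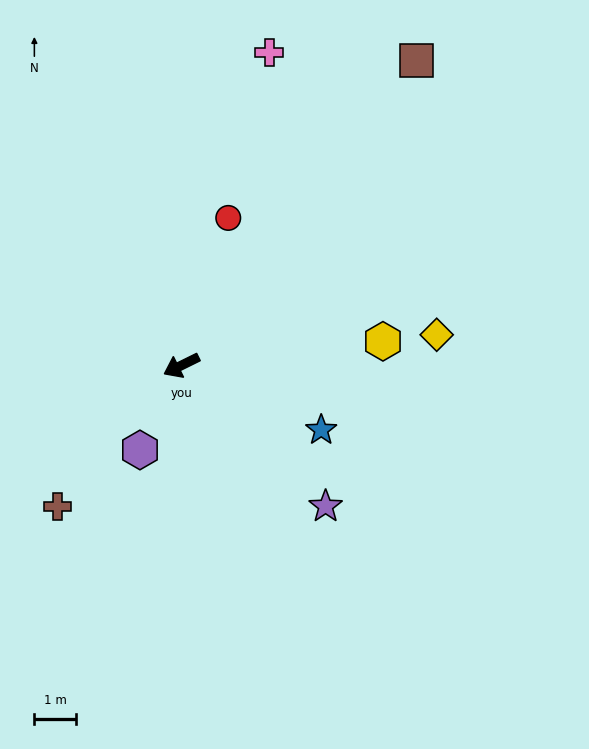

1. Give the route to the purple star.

turn left 109°, forward 4.9 m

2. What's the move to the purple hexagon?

turn left 38°, forward 2.3 m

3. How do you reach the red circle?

turn right 134°, forward 3.7 m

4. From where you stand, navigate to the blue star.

turn left 129°, forward 3.7 m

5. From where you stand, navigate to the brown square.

turn right 154°, forward 9.3 m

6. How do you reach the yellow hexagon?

turn left 161°, forward 4.9 m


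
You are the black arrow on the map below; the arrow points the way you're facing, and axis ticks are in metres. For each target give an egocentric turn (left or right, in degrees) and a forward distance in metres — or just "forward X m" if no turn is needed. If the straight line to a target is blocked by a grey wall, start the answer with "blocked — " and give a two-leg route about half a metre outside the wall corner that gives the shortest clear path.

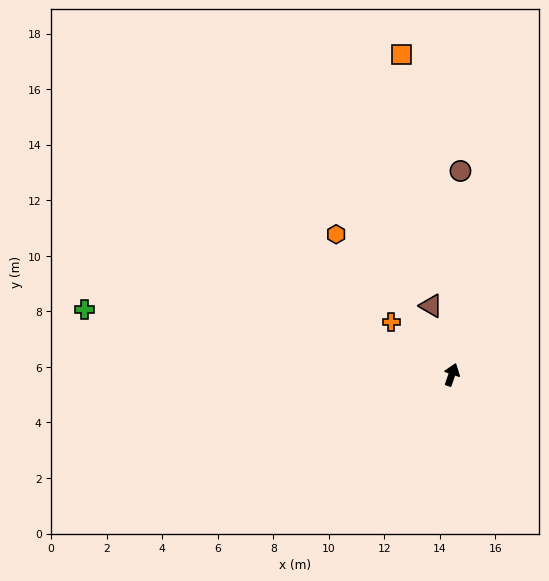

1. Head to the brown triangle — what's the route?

turn left 36°, forward 2.6 m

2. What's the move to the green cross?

turn left 99°, forward 13.4 m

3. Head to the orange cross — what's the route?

turn left 68°, forward 2.9 m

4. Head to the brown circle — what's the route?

turn left 17°, forward 7.3 m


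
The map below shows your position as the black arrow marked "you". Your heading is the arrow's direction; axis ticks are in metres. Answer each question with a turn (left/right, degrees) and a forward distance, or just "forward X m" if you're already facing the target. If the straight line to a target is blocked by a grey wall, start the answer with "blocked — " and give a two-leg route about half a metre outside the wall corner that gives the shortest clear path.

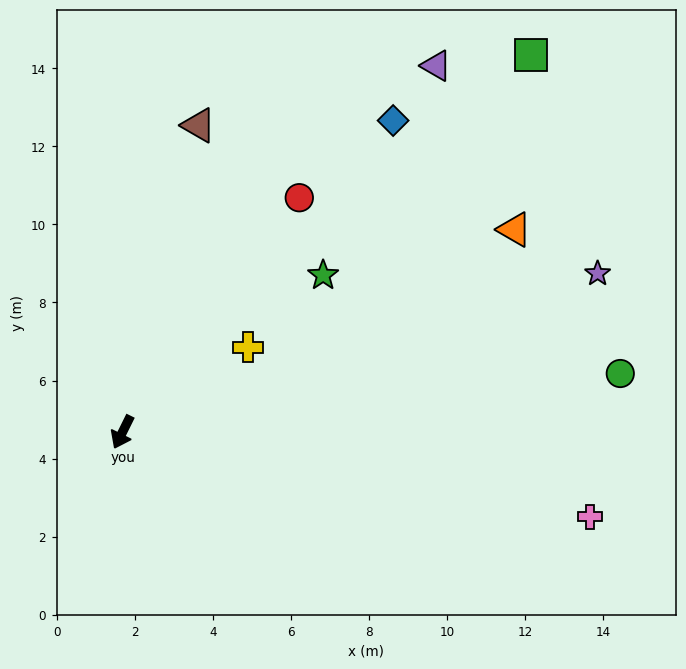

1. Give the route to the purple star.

turn left 135°, forward 12.8 m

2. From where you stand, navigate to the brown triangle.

turn right 168°, forward 8.1 m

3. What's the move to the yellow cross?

turn left 150°, forward 3.9 m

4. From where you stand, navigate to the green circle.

turn left 123°, forward 12.8 m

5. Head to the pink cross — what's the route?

turn left 106°, forward 12.2 m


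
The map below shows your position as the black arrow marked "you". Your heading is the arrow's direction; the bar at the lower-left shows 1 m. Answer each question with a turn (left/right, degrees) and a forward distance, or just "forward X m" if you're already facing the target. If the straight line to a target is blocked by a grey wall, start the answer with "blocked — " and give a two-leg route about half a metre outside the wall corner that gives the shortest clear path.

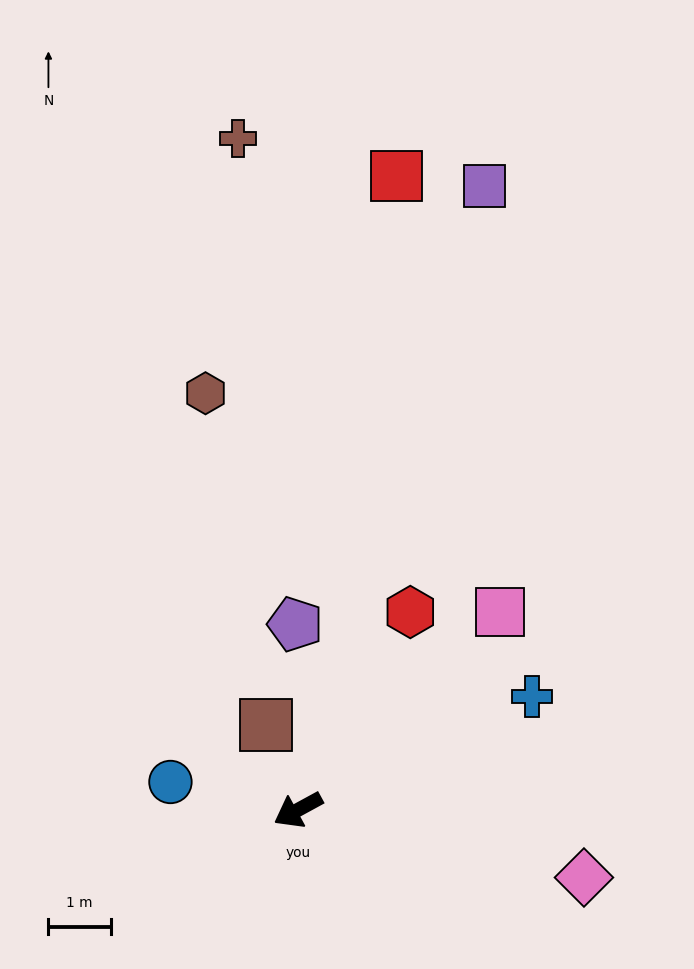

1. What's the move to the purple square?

turn right 135°, forward 10.4 m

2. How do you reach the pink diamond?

turn left 138°, forward 4.7 m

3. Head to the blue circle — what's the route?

turn right 41°, forward 2.1 m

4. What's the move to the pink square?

turn right 164°, forward 4.5 m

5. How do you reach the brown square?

turn right 98°, forward 1.5 m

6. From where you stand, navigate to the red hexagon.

turn right 148°, forward 3.6 m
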